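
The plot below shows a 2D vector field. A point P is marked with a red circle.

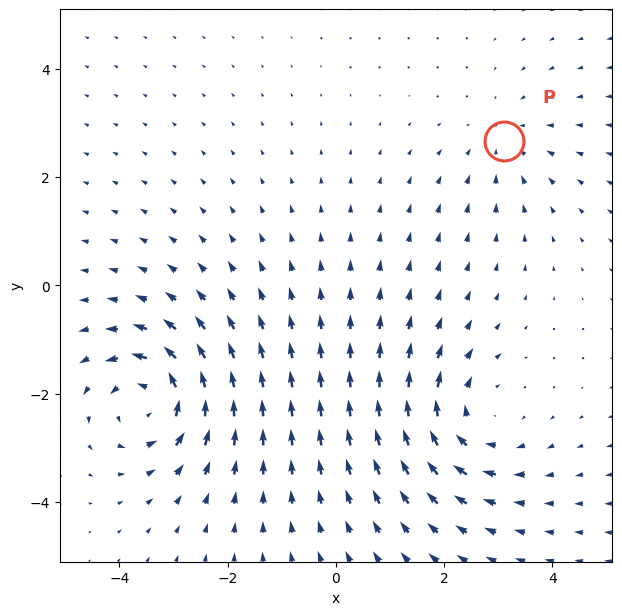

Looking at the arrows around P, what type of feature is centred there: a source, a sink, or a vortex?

At P (3.1, 2.7) the arrows converge inward. Divergence about -2, curl ≈0 — negative divergence with near-zero curl is a sink.

sink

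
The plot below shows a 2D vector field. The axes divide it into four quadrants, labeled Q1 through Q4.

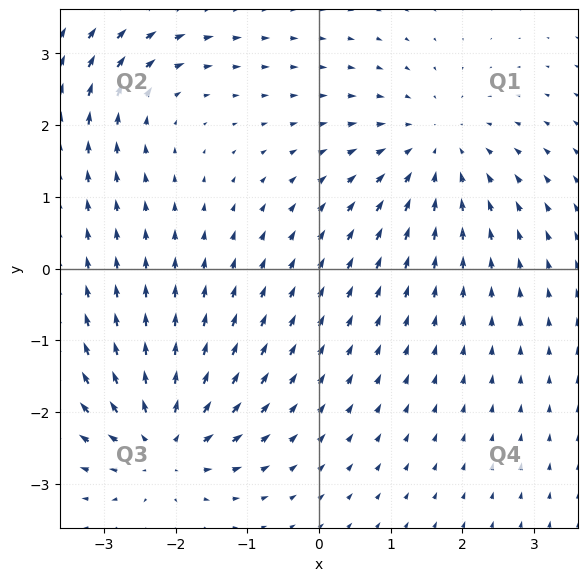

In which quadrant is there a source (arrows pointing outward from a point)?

The source sits at approximately (-2.2, -2.4), which lies in quadrant Q3. The divergence there is about +6, positive as expected for a source.

Q3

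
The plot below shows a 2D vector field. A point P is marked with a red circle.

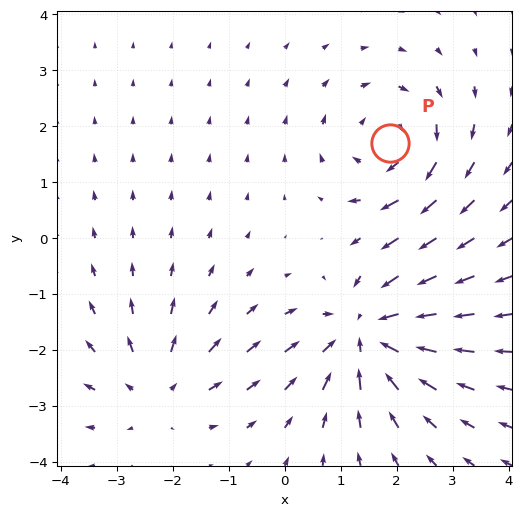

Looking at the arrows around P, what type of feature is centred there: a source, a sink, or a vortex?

At P (1.9, 1.7) the arrows circulate clockwise. Divergence ≈0, curl about -4 — near-zero divergence with nonzero curl is a vortex.

vortex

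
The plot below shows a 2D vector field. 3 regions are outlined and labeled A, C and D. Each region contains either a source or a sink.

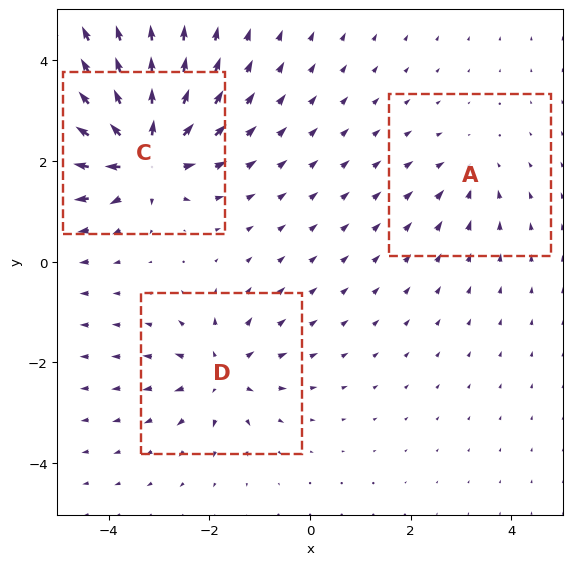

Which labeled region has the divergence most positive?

C

Divergence at each region's feature centre — A: about -2, C: about +7, D: about +4. Region C is most positive.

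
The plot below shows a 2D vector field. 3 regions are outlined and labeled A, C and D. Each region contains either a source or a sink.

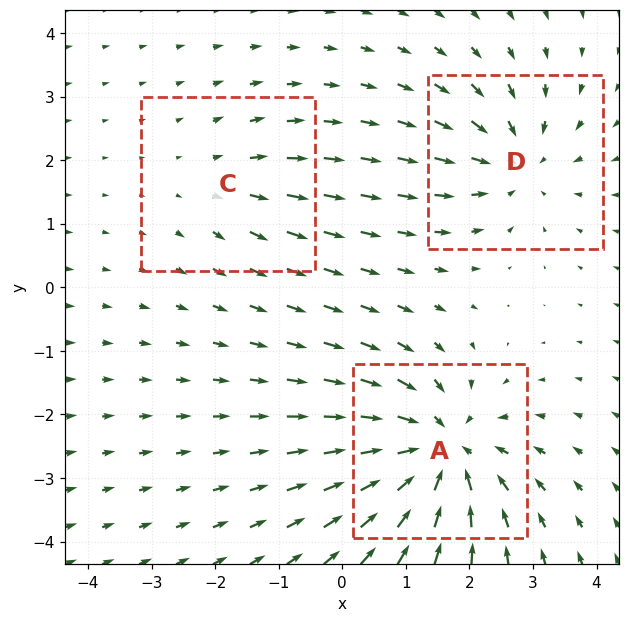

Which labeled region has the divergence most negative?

A

Divergence at each region's feature centre — A: about -5, C: about +2, D: about -3. Region A is most negative.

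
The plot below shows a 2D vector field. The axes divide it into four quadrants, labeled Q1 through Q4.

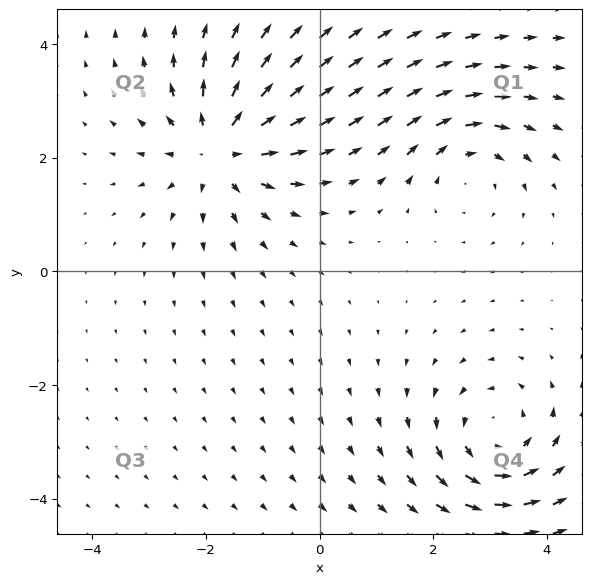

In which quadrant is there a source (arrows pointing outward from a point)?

The source sits at approximately (-1.8, 2.2), which lies in quadrant Q2. The divergence there is about +5, positive as expected for a source.

Q2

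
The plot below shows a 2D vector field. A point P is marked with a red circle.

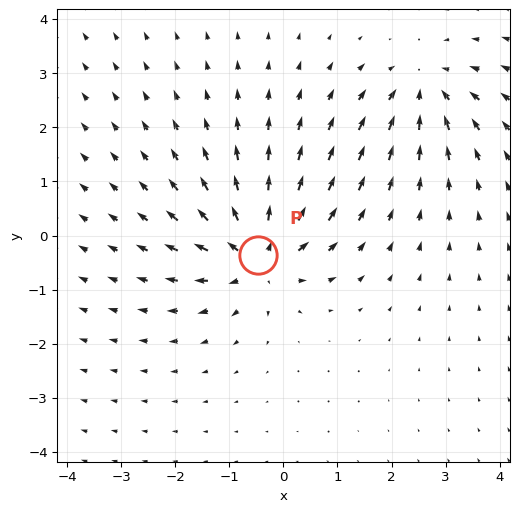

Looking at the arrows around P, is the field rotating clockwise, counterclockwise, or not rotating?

not rotating

Near P at (-0.5, -0.4) the arrows show no circulation. The curl there is ≈0.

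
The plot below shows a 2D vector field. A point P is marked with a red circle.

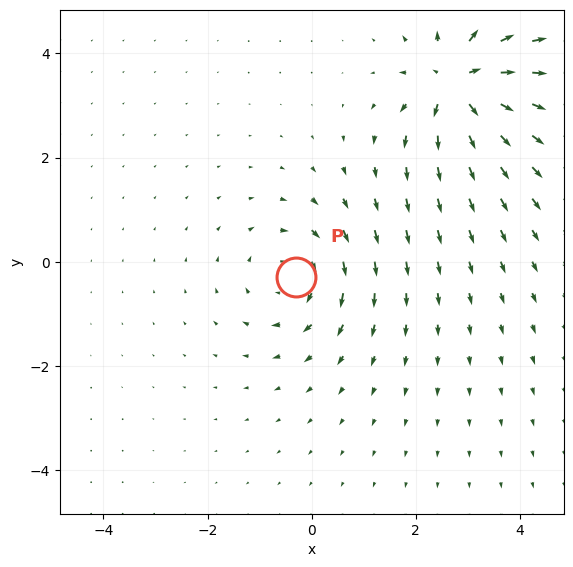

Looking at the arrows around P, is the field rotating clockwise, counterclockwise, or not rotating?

Near P at (-0.3, -0.3) the arrows circulate clockwise. The curl (z-component) there is about -4; negative curl means clockwise rotation.

clockwise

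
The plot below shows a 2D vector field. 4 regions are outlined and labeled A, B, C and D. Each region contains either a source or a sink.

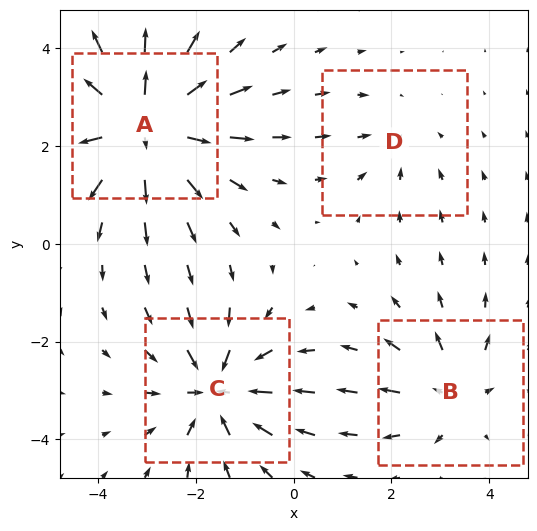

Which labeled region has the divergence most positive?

A

Divergence at each region's feature centre — A: about +6, B: about +3, C: about -5, D: about -2. Region A is most positive.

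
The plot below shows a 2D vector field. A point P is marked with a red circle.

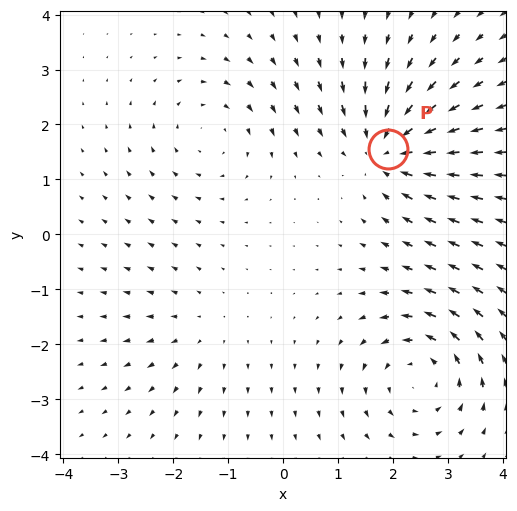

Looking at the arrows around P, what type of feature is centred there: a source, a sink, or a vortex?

At P (1.9, 1.6) the arrows converge inward. Divergence about -6, curl ≈0 — negative divergence with near-zero curl is a sink.

sink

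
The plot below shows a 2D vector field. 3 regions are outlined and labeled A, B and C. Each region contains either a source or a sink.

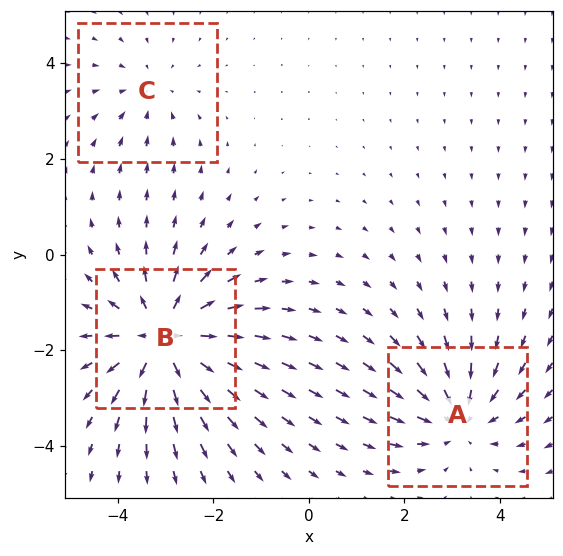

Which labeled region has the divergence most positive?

B

Divergence at each region's feature centre — A: about -3, B: about +5, C: about -2. Region B is most positive.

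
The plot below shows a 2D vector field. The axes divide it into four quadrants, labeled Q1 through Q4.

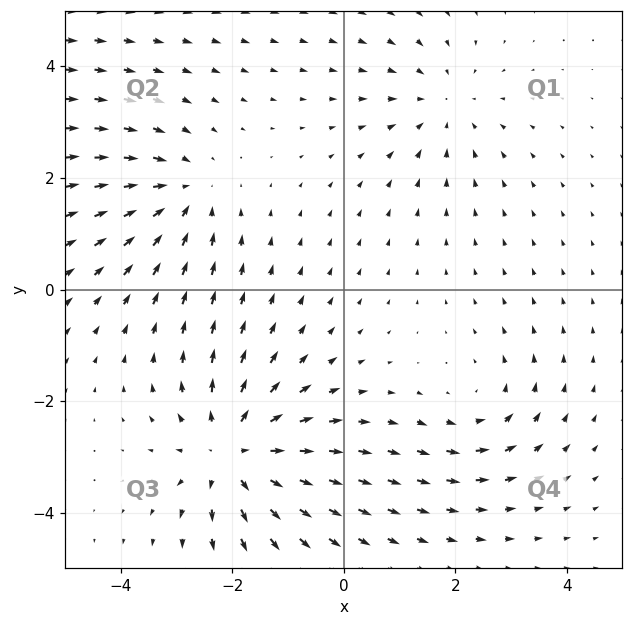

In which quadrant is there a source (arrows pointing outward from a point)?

Q3

The source sits at approximately (-2.0, -2.9), which lies in quadrant Q3. The divergence there is about +5, positive as expected for a source.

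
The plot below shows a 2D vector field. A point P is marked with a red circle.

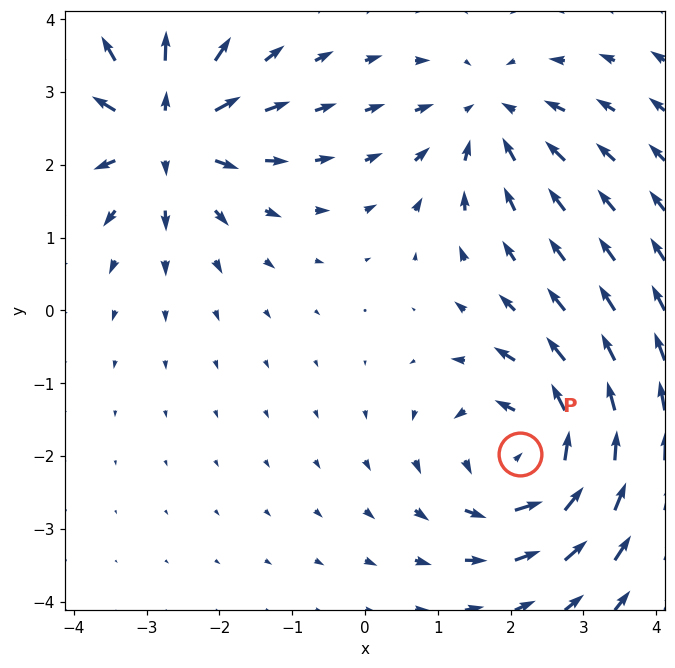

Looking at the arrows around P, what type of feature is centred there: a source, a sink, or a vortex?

vortex

At P (2.1, -2.0) the arrows circulate counterclockwise. Divergence ≈0, curl about +5 — near-zero divergence with nonzero curl is a vortex.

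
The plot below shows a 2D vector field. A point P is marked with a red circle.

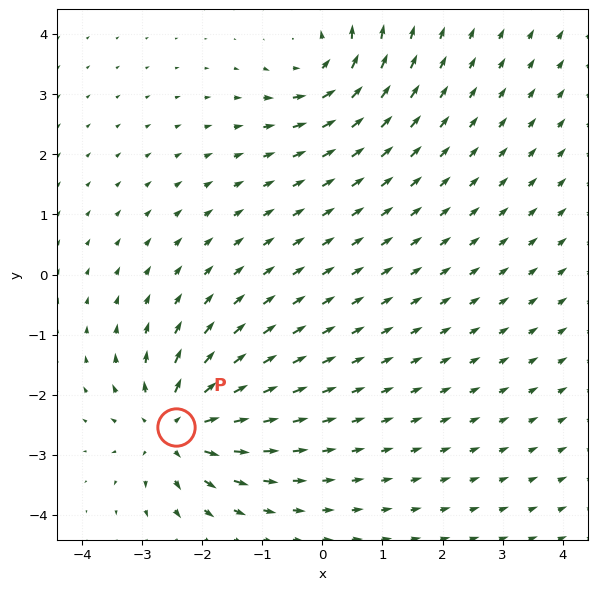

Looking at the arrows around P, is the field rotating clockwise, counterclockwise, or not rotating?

Near P at (-2.4, -2.5) the arrows show no circulation. The curl there is ≈0.

not rotating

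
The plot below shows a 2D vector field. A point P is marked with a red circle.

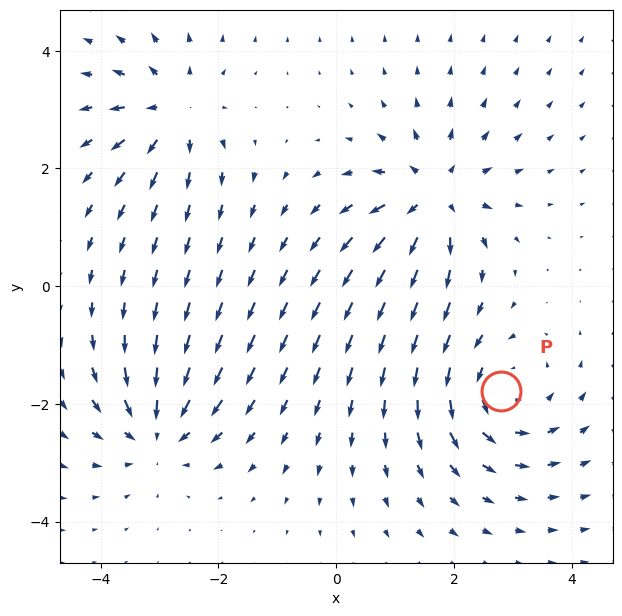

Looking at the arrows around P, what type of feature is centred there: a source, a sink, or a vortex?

vortex

At P (2.8, -1.8) the arrows circulate counterclockwise. Divergence ≈0, curl about +4 — near-zero divergence with nonzero curl is a vortex.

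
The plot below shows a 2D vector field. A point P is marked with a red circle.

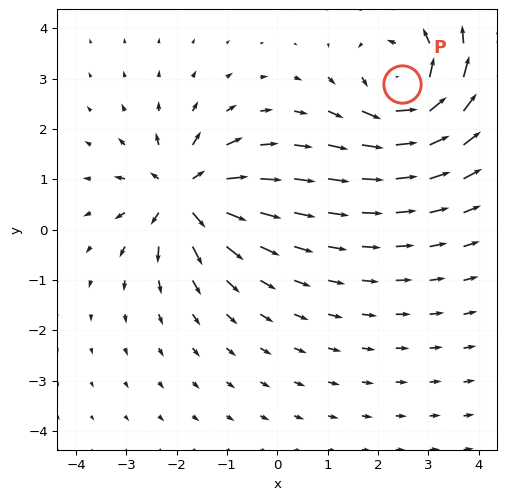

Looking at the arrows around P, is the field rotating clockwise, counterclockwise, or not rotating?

Near P at (2.5, 2.9) the arrows circulate counterclockwise. The curl (z-component) there is about +3; positive curl means counterclockwise rotation.

counterclockwise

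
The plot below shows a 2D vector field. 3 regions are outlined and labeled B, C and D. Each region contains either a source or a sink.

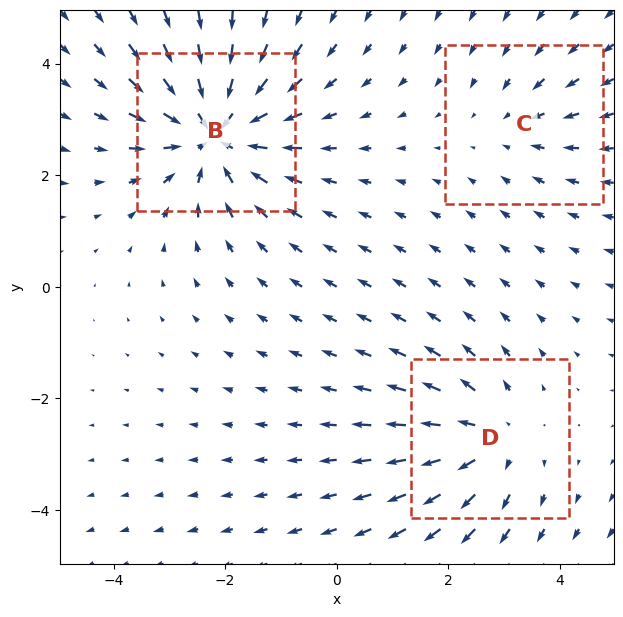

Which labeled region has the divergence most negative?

Divergence at each region's feature centre — B: about -5, C: about -2, D: about +3. Region B is most negative.

B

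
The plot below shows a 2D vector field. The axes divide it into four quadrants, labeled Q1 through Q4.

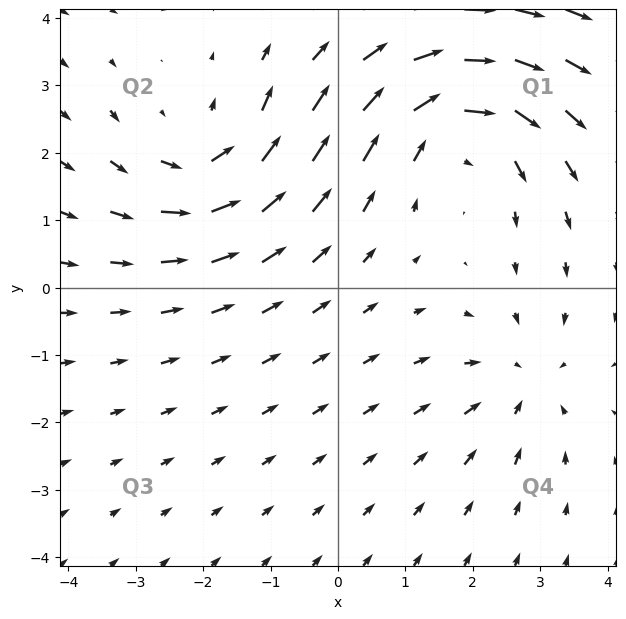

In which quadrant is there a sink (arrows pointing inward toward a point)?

Q4

The sink sits at approximately (2.7, -1.4), which lies in quadrant Q4. The divergence there is about -3, negative as expected for a sink.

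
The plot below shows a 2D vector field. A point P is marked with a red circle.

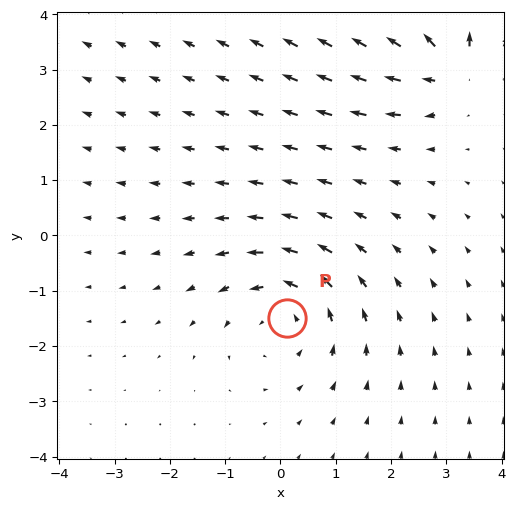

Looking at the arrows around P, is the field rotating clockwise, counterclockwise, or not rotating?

counterclockwise

Near P at (0.1, -1.5) the arrows circulate counterclockwise. The curl (z-component) there is about +3; positive curl means counterclockwise rotation.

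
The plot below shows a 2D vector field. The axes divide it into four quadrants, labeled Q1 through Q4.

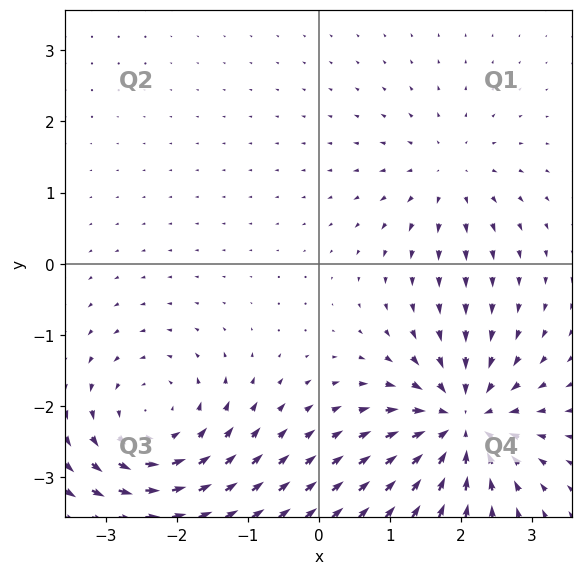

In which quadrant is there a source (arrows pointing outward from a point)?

Q1

The source sits at approximately (1.8, 1.3), which lies in quadrant Q1. The divergence there is about +3, positive as expected for a source.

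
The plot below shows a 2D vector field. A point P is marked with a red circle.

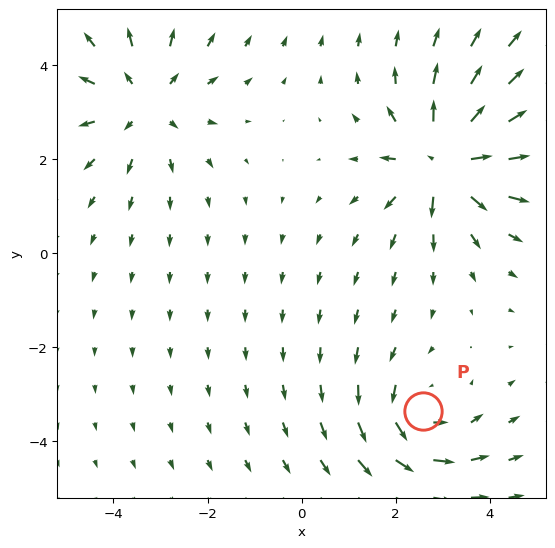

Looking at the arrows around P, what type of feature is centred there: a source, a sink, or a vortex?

At P (2.6, -3.4) the arrows circulate counterclockwise. Divergence ≈0, curl about +4 — near-zero divergence with nonzero curl is a vortex.

vortex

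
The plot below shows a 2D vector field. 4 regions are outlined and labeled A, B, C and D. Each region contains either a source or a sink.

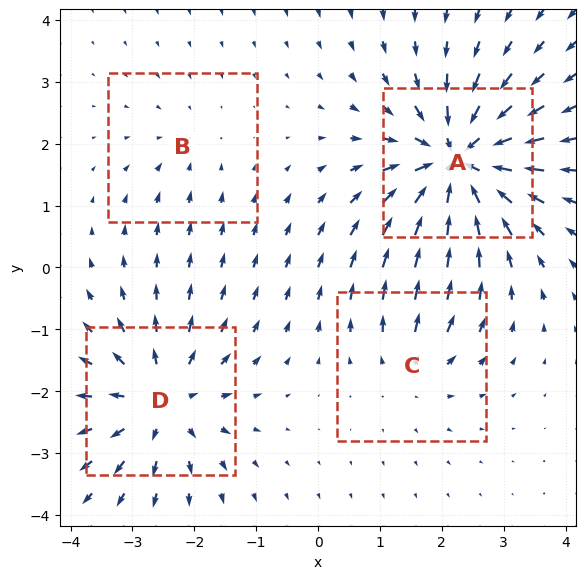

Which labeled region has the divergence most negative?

Divergence at each region's feature centre — A: about -8, B: about -2, C: about +3, D: about +6. Region A is most negative.

A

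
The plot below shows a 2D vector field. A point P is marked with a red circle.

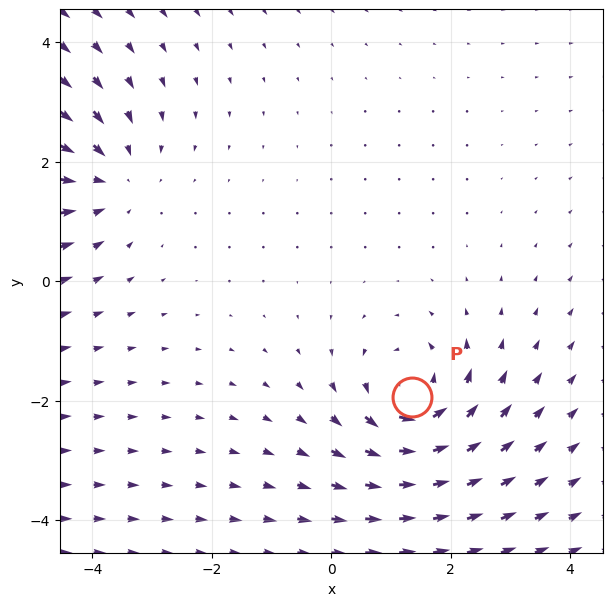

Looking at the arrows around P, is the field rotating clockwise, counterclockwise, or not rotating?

counterclockwise

Near P at (1.3, -1.9) the arrows circulate counterclockwise. The curl (z-component) there is about +4; positive curl means counterclockwise rotation.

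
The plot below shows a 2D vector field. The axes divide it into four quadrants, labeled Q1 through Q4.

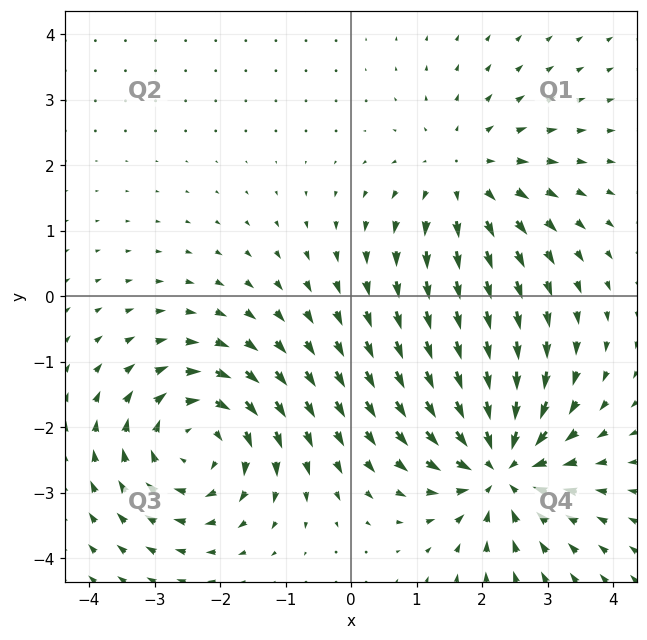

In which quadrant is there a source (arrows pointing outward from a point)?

The source sits at approximately (1.7, 1.8), which lies in quadrant Q1. The divergence there is about +3, positive as expected for a source.

Q1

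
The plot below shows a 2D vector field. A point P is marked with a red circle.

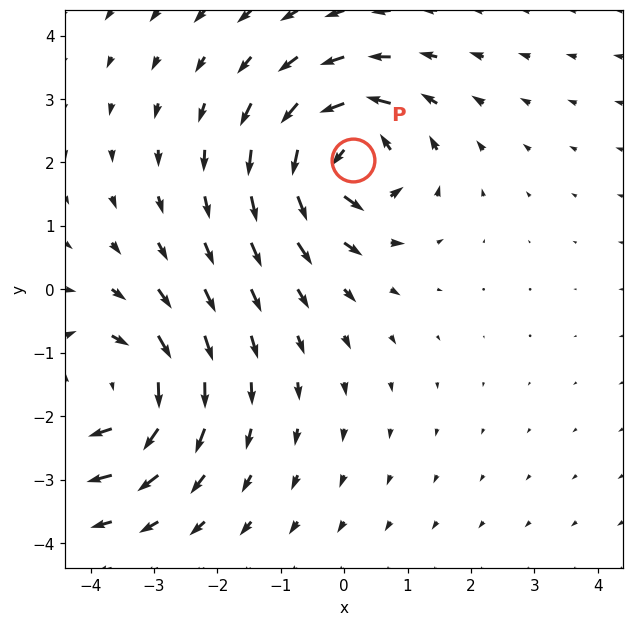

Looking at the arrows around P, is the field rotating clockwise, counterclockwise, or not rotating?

Near P at (0.1, 2.0) the arrows circulate counterclockwise. The curl (z-component) there is about +6; positive curl means counterclockwise rotation.

counterclockwise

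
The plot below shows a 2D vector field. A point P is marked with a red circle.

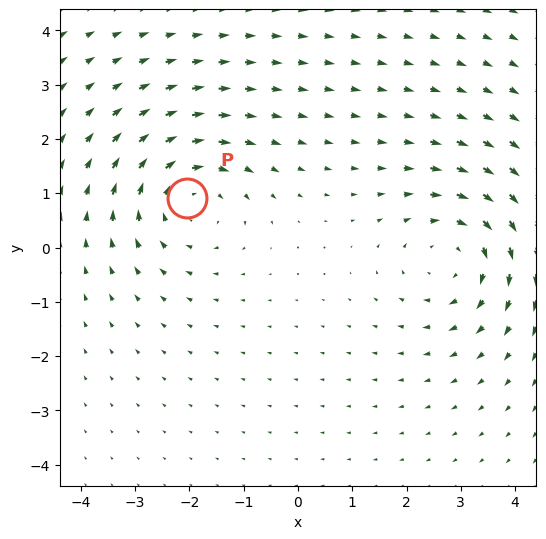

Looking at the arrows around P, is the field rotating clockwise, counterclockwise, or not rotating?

Near P at (-2.0, 0.9) the arrows circulate clockwise. The curl (z-component) there is about -4; negative curl means clockwise rotation.

clockwise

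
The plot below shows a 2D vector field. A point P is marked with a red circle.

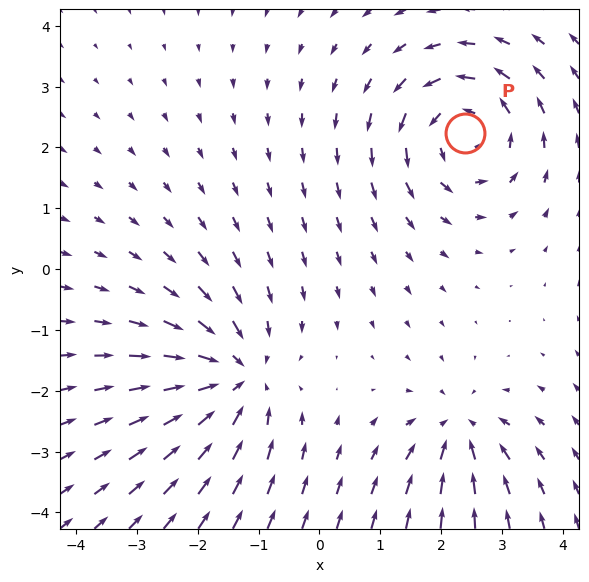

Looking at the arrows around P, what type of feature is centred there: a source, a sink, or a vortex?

vortex

At P (2.4, 2.2) the arrows circulate counterclockwise. Divergence ≈0, curl about +4 — near-zero divergence with nonzero curl is a vortex.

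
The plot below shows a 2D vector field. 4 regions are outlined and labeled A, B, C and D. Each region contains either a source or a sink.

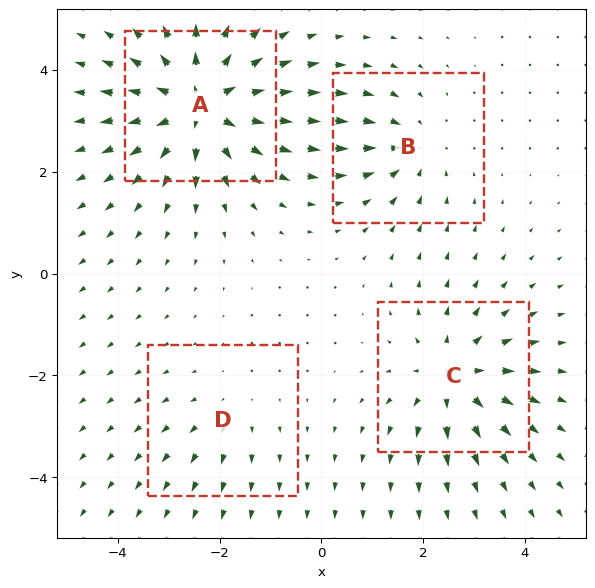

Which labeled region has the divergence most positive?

A

Divergence at each region's feature centre — A: about +8, B: about -4, C: about +5, D: about +2. Region A is most positive.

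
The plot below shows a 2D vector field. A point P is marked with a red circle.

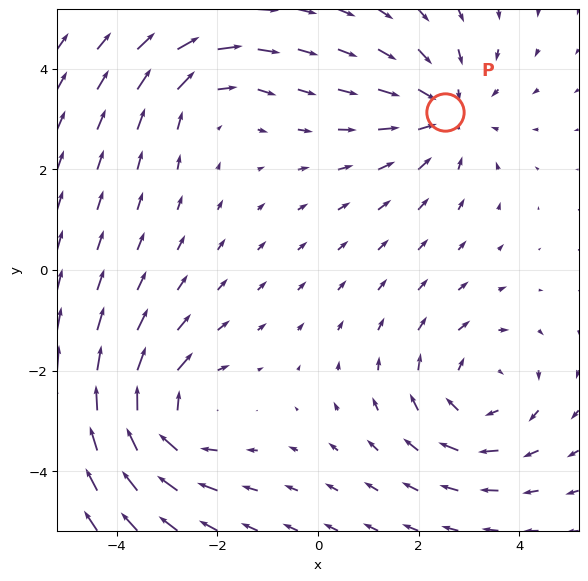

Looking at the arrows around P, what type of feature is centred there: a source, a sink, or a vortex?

At P (2.5, 3.1) the arrows converge inward. Divergence about -3, curl ≈0 — negative divergence with near-zero curl is a sink.

sink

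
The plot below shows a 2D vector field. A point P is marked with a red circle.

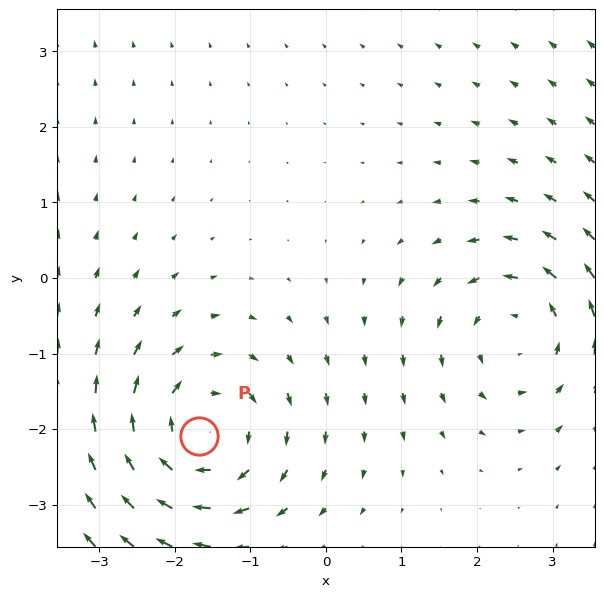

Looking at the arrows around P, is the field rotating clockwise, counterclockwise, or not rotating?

Near P at (-1.7, -2.1) the arrows circulate clockwise. The curl (z-component) there is about -3; negative curl means clockwise rotation.

clockwise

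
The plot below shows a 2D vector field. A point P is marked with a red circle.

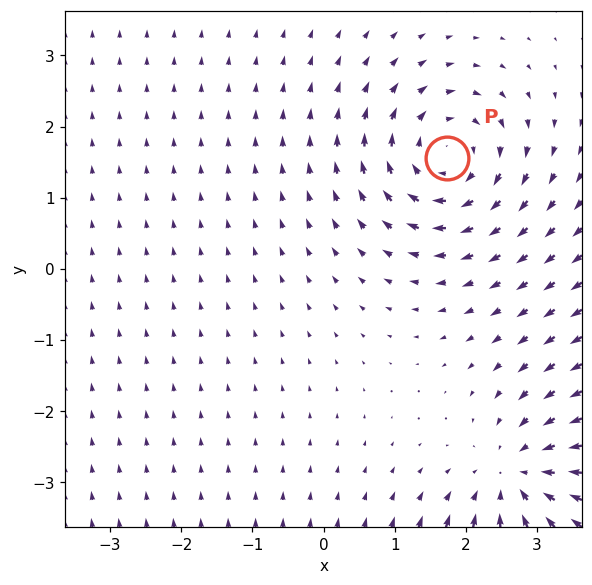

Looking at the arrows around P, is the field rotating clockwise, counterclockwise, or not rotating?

Near P at (1.7, 1.6) the arrows circulate clockwise. The curl (z-component) there is about -4; negative curl means clockwise rotation.

clockwise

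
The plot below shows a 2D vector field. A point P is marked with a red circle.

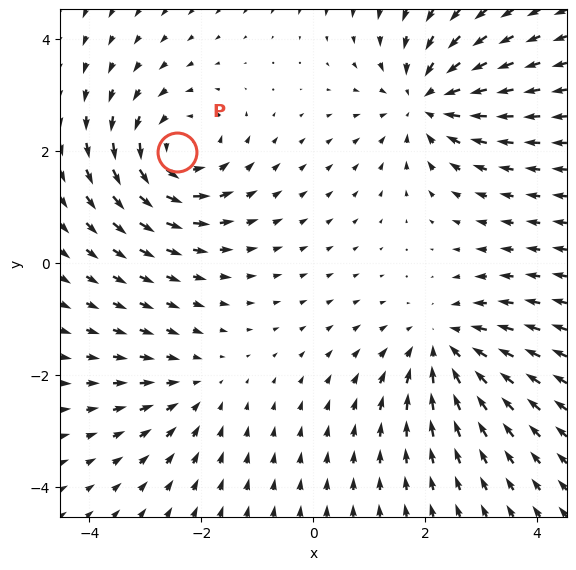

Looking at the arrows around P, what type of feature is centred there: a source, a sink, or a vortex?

vortex

At P (-2.4, 2.0) the arrows circulate counterclockwise. Divergence ≈0, curl about +5 — near-zero divergence with nonzero curl is a vortex.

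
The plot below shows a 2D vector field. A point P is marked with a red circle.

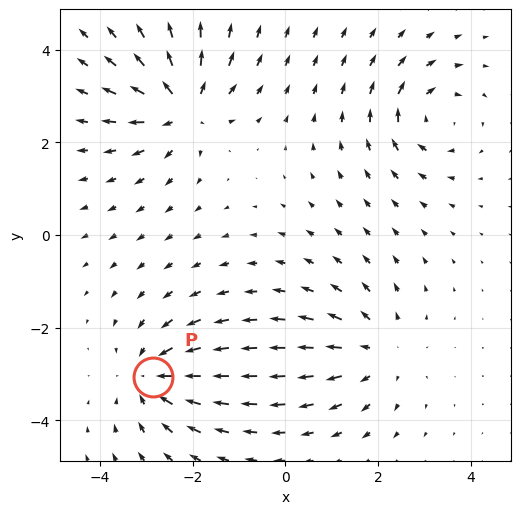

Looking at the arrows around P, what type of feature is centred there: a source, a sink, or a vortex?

At P (-2.9, -3.1) the arrows converge inward. Divergence about -4, curl ≈0 — negative divergence with near-zero curl is a sink.

sink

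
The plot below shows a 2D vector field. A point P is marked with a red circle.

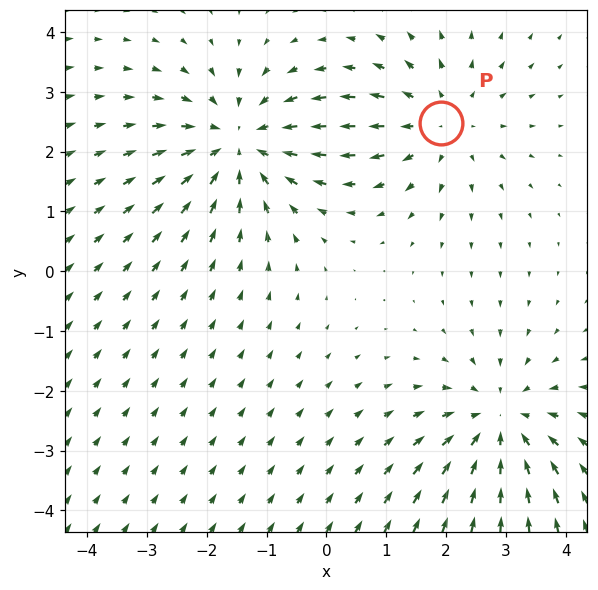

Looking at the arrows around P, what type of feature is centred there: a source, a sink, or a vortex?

source

At P (1.9, 2.5) the arrows spread outward. Divergence about +3, curl ≈0 — positive divergence with near-zero curl is a source.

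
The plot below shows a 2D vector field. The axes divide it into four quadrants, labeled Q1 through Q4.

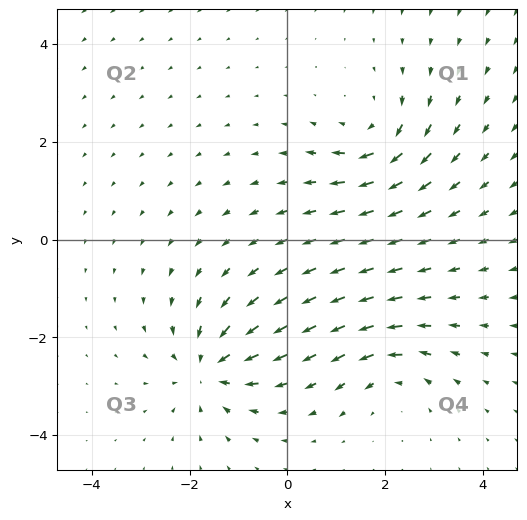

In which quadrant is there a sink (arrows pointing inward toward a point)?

The sink sits at approximately (-1.6, -2.6), which lies in quadrant Q3. The divergence there is about -5, negative as expected for a sink.

Q3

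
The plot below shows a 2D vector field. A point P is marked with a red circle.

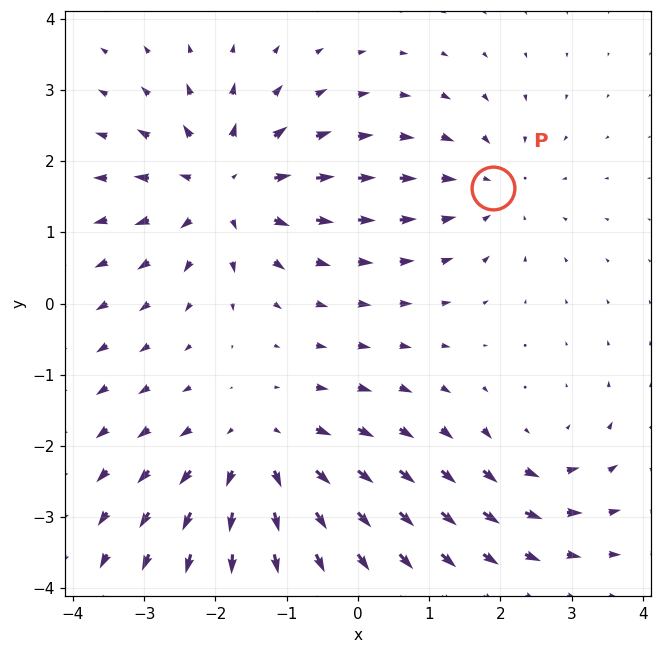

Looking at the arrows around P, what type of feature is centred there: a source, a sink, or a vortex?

At P (1.9, 1.6) the arrows converge inward. Divergence about -3, curl ≈0 — negative divergence with near-zero curl is a sink.

sink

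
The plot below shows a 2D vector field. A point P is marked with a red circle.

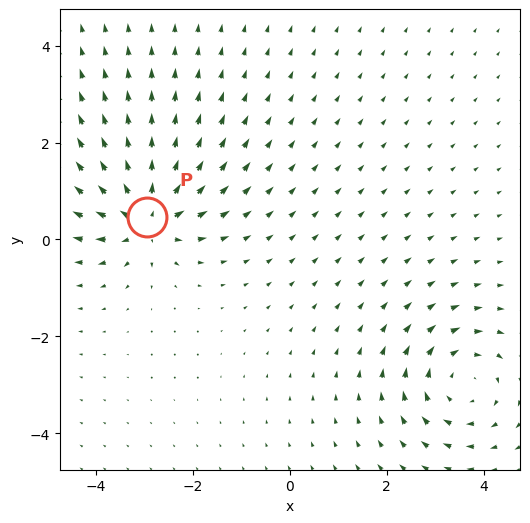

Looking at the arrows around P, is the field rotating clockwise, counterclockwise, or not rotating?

Near P at (-3.0, 0.5) the arrows show no circulation. The curl there is ≈0.

not rotating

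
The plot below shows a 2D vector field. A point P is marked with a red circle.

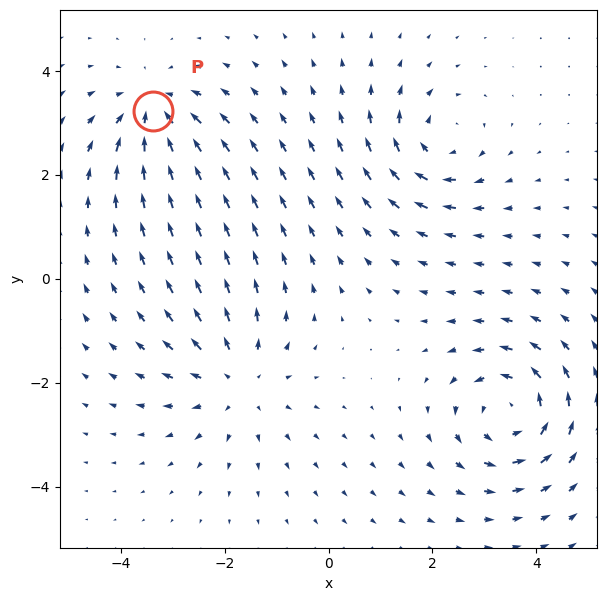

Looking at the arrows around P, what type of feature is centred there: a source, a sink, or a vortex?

sink

At P (-3.4, 3.2) the arrows converge inward. Divergence about -5, curl ≈0 — negative divergence with near-zero curl is a sink.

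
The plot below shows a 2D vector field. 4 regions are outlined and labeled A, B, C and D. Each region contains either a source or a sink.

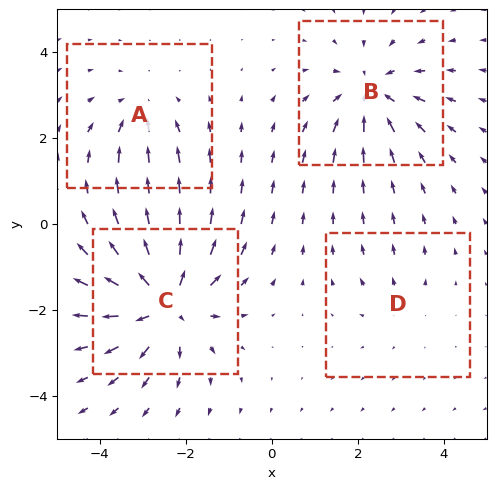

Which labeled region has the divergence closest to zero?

D

Divergence at each region's feature centre — A: about -3, B: about -5, C: about +7, D: about +2. Region D is closest to zero.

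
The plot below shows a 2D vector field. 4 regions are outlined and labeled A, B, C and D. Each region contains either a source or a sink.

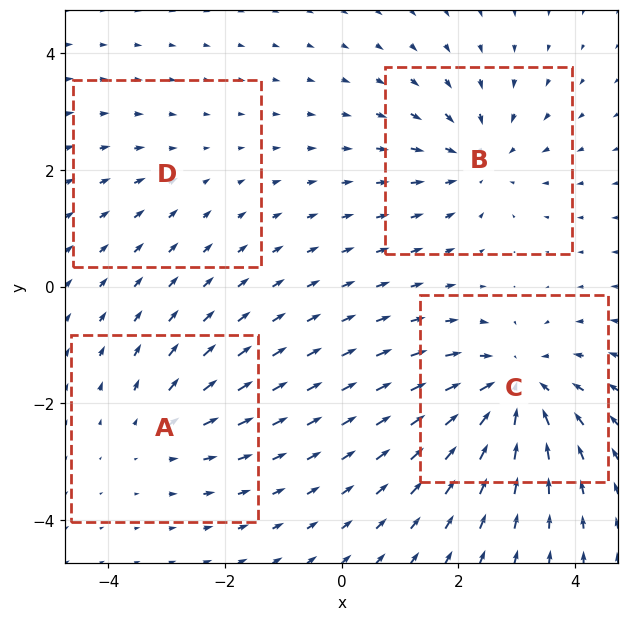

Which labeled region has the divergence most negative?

C

Divergence at each region's feature centre — A: about +3, B: about -5, C: about -6, D: about -2. Region C is most negative.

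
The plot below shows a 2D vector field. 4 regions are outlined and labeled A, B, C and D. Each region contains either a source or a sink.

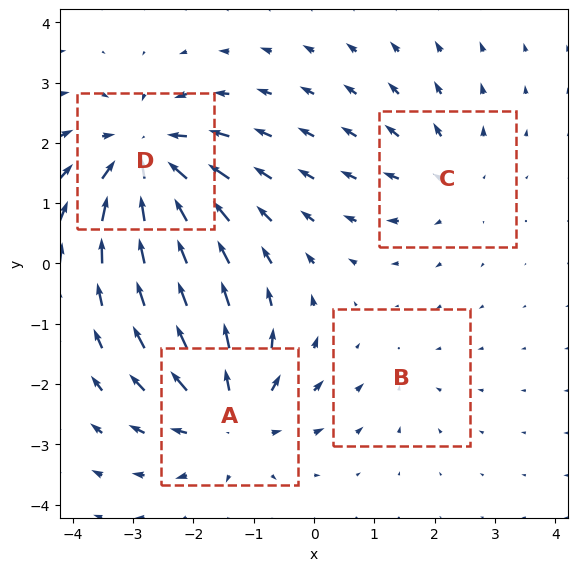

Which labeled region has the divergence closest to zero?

Divergence at each region's feature centre — A: about +5, B: about -2, C: about +3, D: about -6. Region B is closest to zero.

B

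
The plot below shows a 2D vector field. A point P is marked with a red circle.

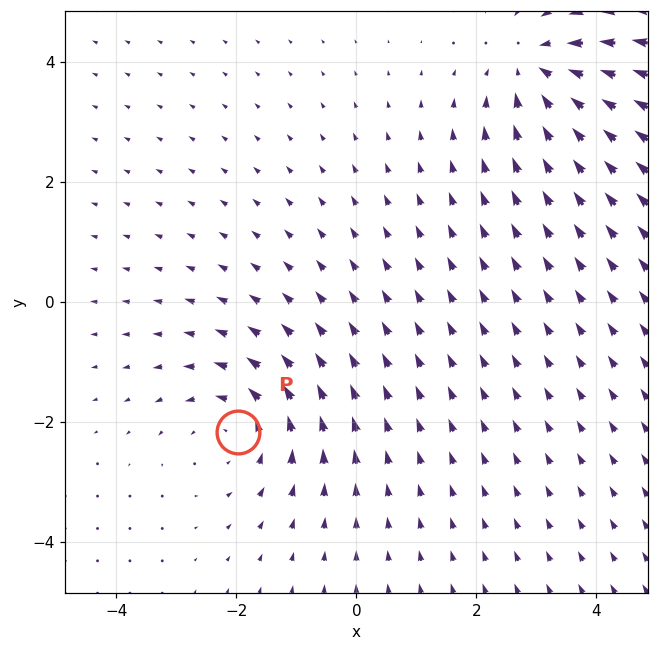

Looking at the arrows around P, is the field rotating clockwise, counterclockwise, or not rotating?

counterclockwise

Near P at (-2.0, -2.2) the arrows circulate counterclockwise. The curl (z-component) there is about +3; positive curl means counterclockwise rotation.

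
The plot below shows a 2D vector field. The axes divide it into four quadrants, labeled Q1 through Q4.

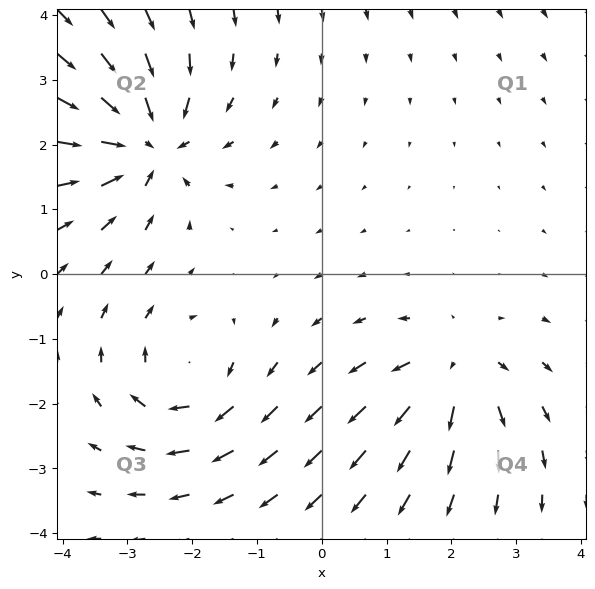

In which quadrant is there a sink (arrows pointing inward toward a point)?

The sink sits at approximately (-2.7, 2.0), which lies in quadrant Q2. The divergence there is about -7, negative as expected for a sink.

Q2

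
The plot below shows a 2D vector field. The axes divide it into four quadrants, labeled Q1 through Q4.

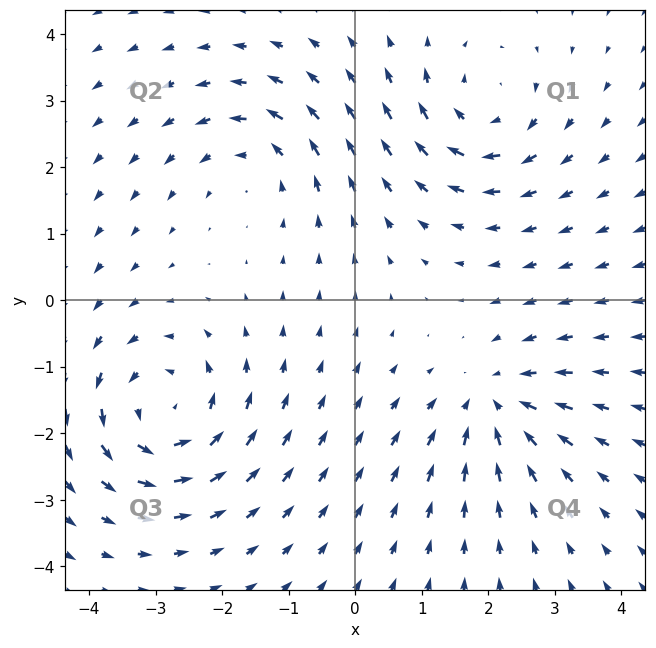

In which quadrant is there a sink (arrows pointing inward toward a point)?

The sink sits at approximately (2.1, -1.6), which lies in quadrant Q4. The divergence there is about -4, negative as expected for a sink.

Q4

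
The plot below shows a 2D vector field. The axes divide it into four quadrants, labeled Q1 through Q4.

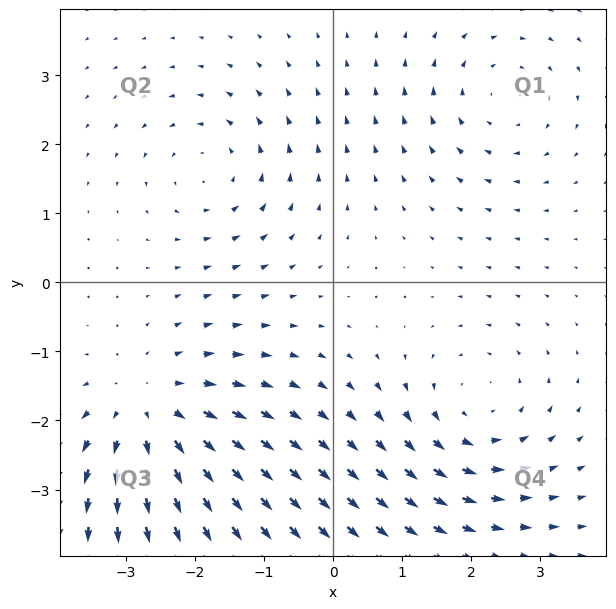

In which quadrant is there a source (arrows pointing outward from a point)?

Q3

The source sits at approximately (-2.7, -1.9), which lies in quadrant Q3. The divergence there is about +4, positive as expected for a source.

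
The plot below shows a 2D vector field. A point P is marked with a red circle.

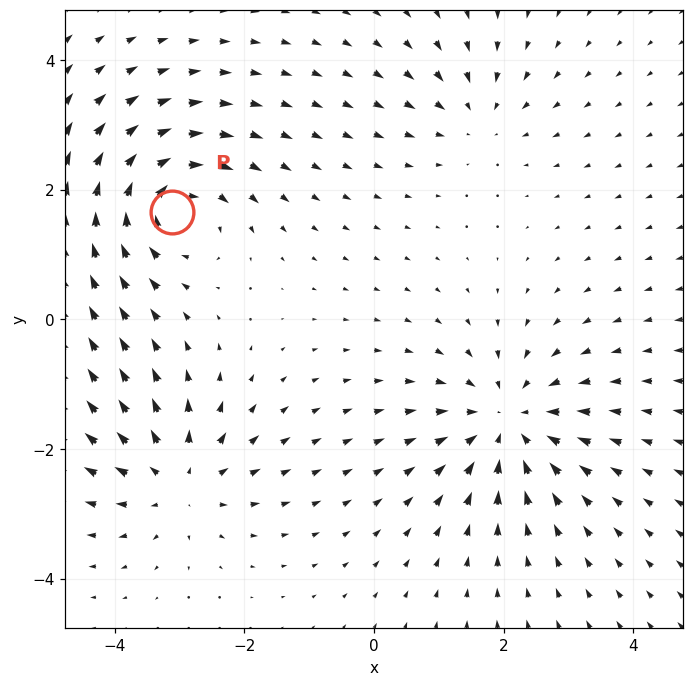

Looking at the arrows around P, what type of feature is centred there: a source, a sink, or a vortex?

At P (-3.1, 1.7) the arrows circulate clockwise. Divergence ≈0, curl about -5 — near-zero divergence with nonzero curl is a vortex.

vortex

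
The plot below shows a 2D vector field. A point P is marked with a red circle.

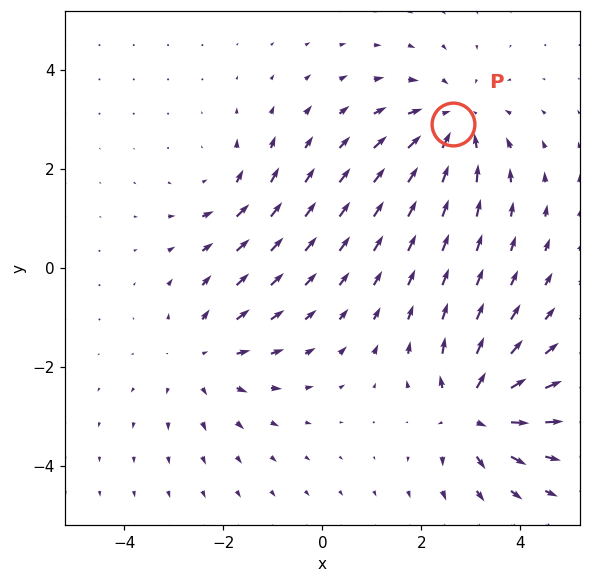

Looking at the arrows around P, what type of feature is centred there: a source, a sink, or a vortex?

sink

At P (2.6, 2.9) the arrows converge inward. Divergence about -4, curl ≈0 — negative divergence with near-zero curl is a sink.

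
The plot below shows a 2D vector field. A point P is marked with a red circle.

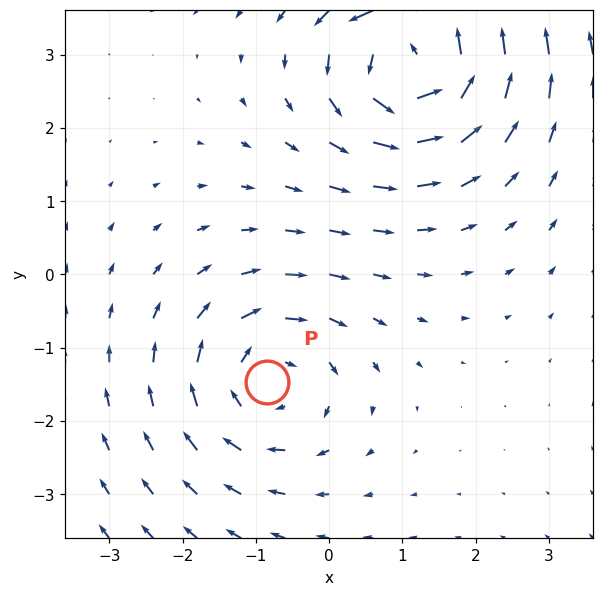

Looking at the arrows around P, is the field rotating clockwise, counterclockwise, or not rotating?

Near P at (-0.9, -1.5) the arrows circulate clockwise. The curl (z-component) there is about -3; negative curl means clockwise rotation.

clockwise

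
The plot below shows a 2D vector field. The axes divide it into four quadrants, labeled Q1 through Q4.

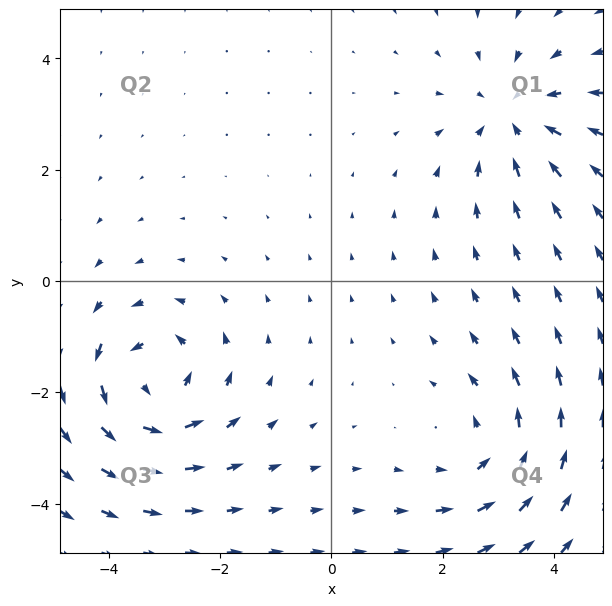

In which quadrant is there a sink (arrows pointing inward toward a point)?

Q1

The sink sits at approximately (3.3, 3.0), which lies in quadrant Q1. The divergence there is about -4, negative as expected for a sink.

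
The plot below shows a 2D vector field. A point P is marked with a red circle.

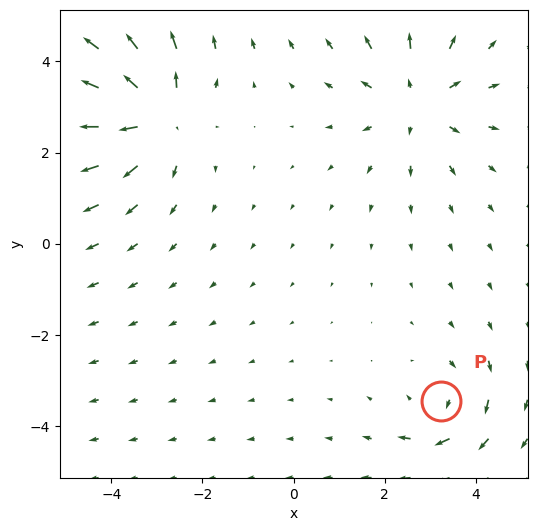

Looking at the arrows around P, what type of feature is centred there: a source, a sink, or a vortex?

At P (3.2, -3.4) the arrows circulate clockwise. Divergence ≈0, curl about -4 — near-zero divergence with nonzero curl is a vortex.

vortex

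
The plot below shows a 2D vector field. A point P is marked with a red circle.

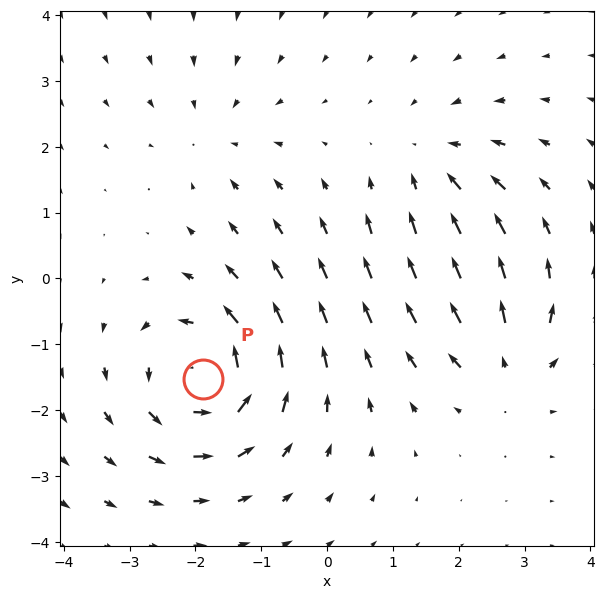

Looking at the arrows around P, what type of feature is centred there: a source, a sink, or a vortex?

vortex

At P (-1.9, -1.5) the arrows circulate counterclockwise. Divergence ≈0, curl about +6 — near-zero divergence with nonzero curl is a vortex.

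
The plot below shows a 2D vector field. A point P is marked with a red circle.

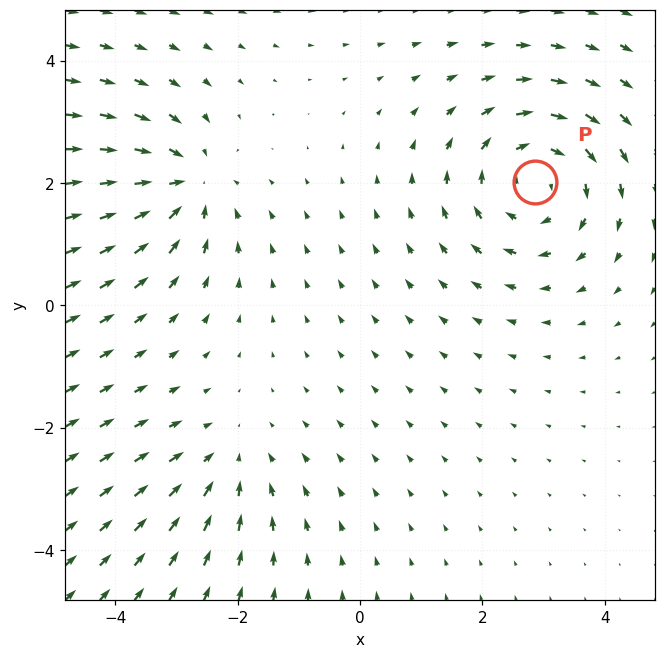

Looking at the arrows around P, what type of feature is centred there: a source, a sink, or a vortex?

vortex

At P (2.9, 2.0) the arrows circulate clockwise. Divergence ≈0, curl about -4 — near-zero divergence with nonzero curl is a vortex.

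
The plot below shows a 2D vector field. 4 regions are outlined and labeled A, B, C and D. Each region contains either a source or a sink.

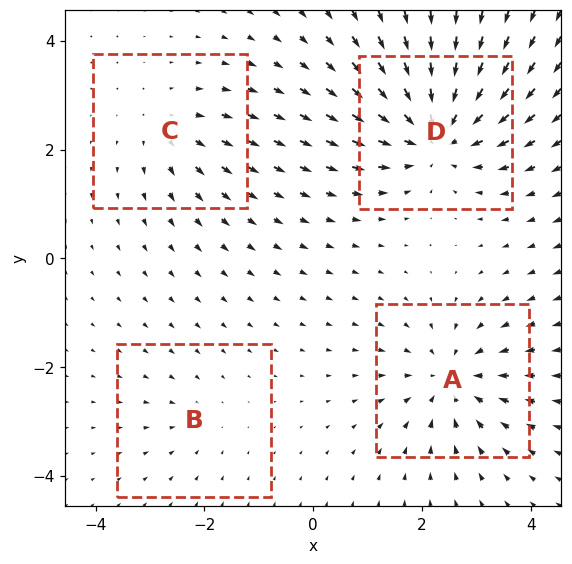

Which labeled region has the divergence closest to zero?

Divergence at each region's feature centre — A: about -5, B: about -2, C: about +3, D: about -7. Region B is closest to zero.

B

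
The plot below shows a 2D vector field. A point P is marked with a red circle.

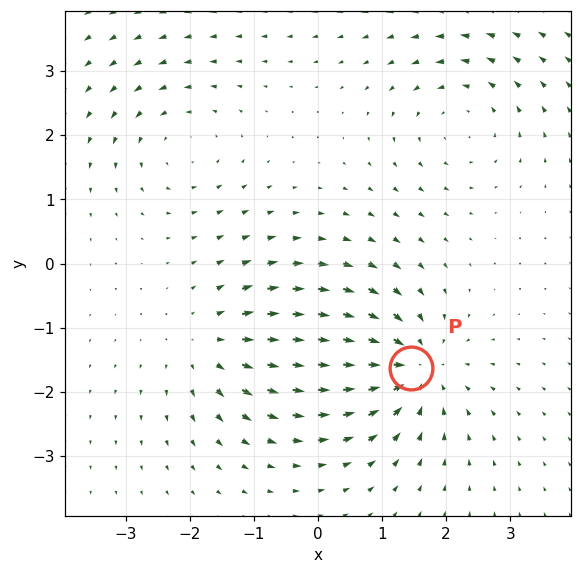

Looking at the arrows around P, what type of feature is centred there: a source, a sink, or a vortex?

At P (1.5, -1.6) the arrows converge inward. Divergence about -6, curl ≈0 — negative divergence with near-zero curl is a sink.

sink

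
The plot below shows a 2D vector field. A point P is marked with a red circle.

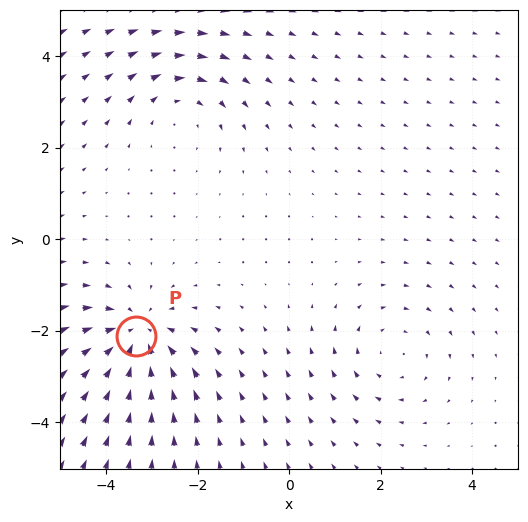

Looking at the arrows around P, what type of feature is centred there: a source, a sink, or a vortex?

At P (-3.3, -2.1) the arrows converge inward. Divergence about -5, curl ≈0 — negative divergence with near-zero curl is a sink.

sink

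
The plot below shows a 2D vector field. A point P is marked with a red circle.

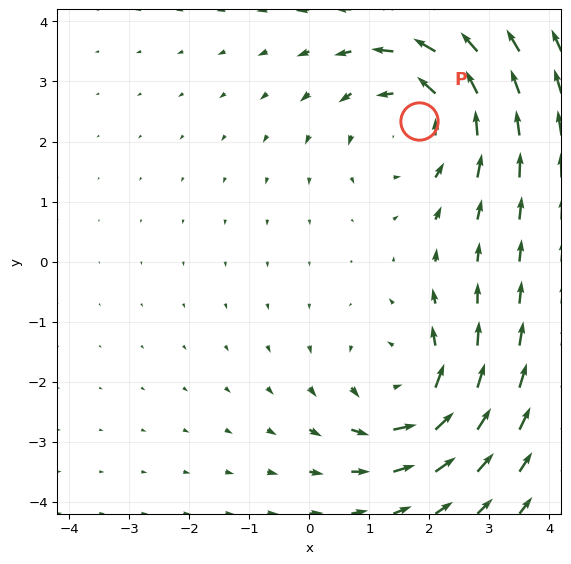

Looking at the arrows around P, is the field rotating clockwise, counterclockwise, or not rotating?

counterclockwise

Near P at (1.8, 2.3) the arrows circulate counterclockwise. The curl (z-component) there is about +3; positive curl means counterclockwise rotation.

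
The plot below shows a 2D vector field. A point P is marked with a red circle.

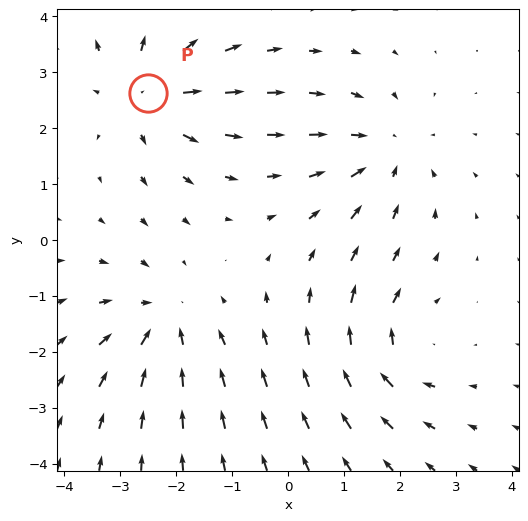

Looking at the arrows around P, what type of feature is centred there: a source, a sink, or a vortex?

At P (-2.5, 2.6) the arrows spread outward. Divergence about +5, curl ≈0 — positive divergence with near-zero curl is a source.

source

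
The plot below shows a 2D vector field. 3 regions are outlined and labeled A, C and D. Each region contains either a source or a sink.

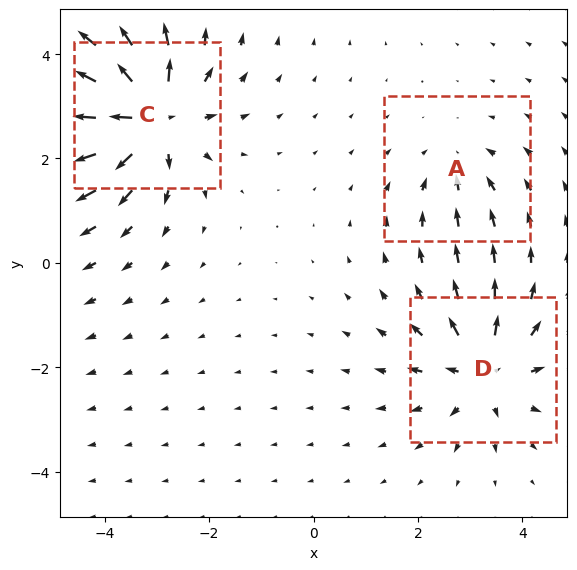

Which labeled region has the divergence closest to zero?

Divergence at each region's feature centre — A: about -2, C: about +6, D: about +4. Region A is closest to zero.

A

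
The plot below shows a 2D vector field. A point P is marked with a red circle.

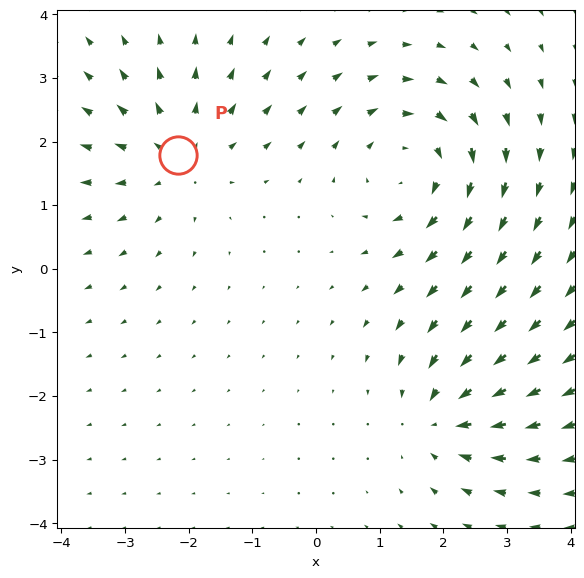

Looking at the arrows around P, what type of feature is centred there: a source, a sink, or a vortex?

At P (-2.2, 1.8) the arrows spread outward. Divergence about +3, curl ≈0 — positive divergence with near-zero curl is a source.

source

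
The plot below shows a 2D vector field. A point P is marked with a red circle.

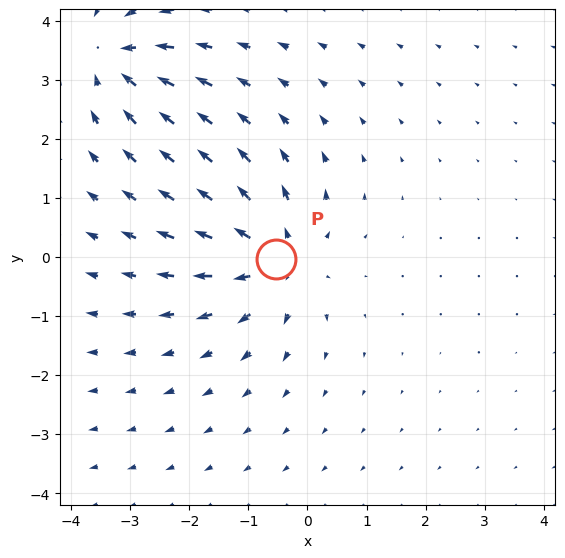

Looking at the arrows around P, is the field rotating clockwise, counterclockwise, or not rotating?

not rotating

Near P at (-0.5, -0.0) the arrows show no circulation. The curl there is ≈0.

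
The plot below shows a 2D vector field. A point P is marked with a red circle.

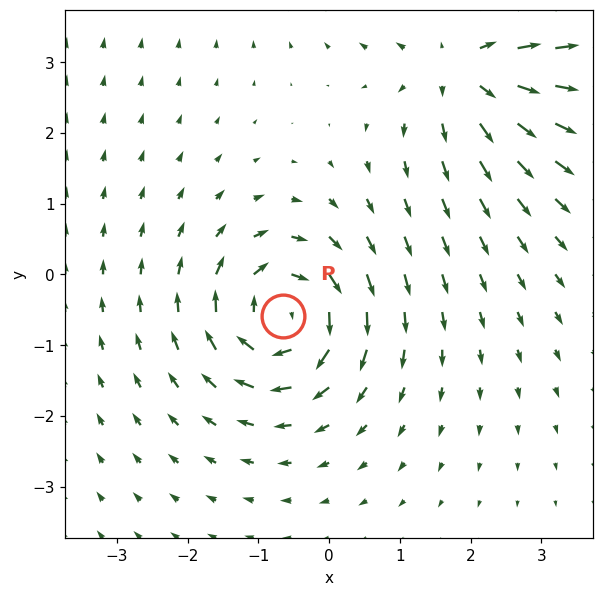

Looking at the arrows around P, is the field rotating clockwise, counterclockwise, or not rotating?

clockwise

Near P at (-0.7, -0.6) the arrows circulate clockwise. The curl (z-component) there is about -6; negative curl means clockwise rotation.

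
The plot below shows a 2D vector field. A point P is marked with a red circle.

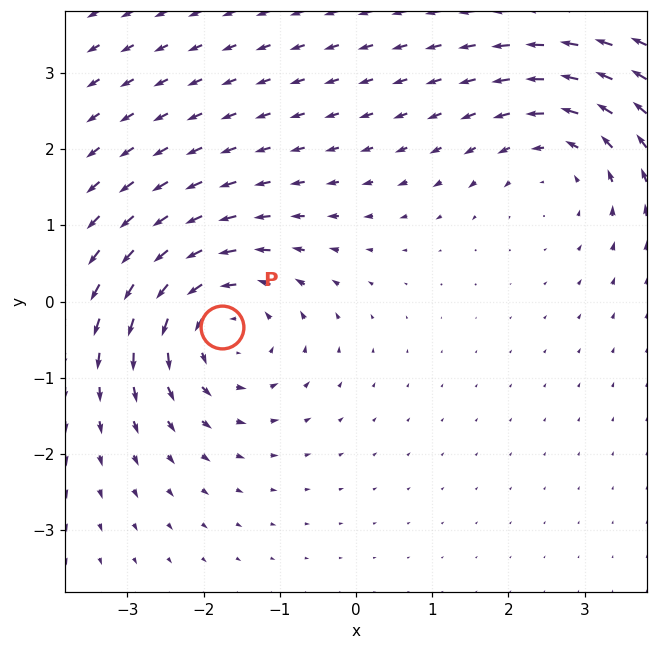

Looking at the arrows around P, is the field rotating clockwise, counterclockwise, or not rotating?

Near P at (-1.8, -0.3) the arrows circulate counterclockwise. The curl (z-component) there is about +4; positive curl means counterclockwise rotation.

counterclockwise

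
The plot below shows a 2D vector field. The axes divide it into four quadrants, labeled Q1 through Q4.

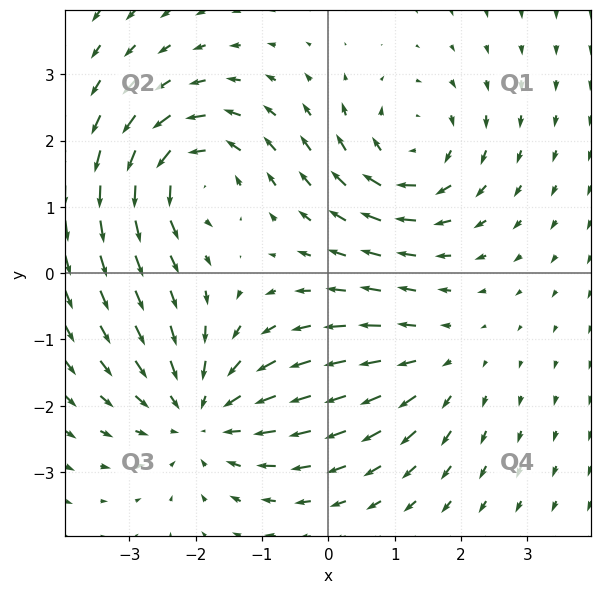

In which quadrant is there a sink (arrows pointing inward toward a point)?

Q3

The sink sits at approximately (-1.9, -2.1), which lies in quadrant Q3. The divergence there is about -4, negative as expected for a sink.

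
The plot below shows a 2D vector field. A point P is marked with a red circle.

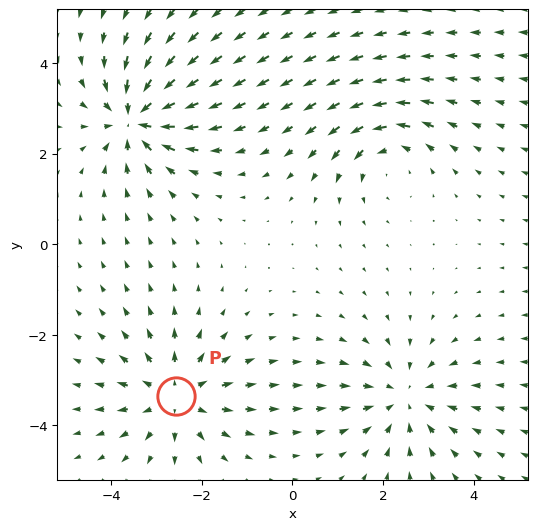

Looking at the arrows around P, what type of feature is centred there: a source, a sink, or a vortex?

At P (-2.6, -3.4) the arrows spread outward. Divergence about +5, curl ≈0 — positive divergence with near-zero curl is a source.

source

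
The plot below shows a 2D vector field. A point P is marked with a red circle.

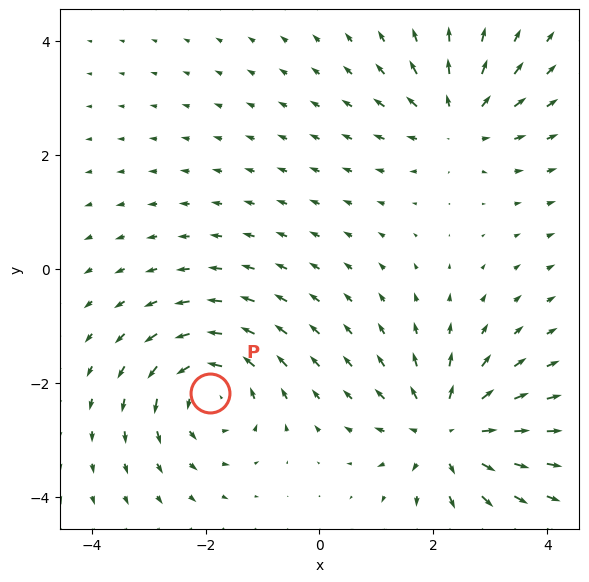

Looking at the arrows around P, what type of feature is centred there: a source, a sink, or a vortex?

vortex

At P (-1.9, -2.2) the arrows circulate counterclockwise. Divergence ≈0, curl about +4 — near-zero divergence with nonzero curl is a vortex.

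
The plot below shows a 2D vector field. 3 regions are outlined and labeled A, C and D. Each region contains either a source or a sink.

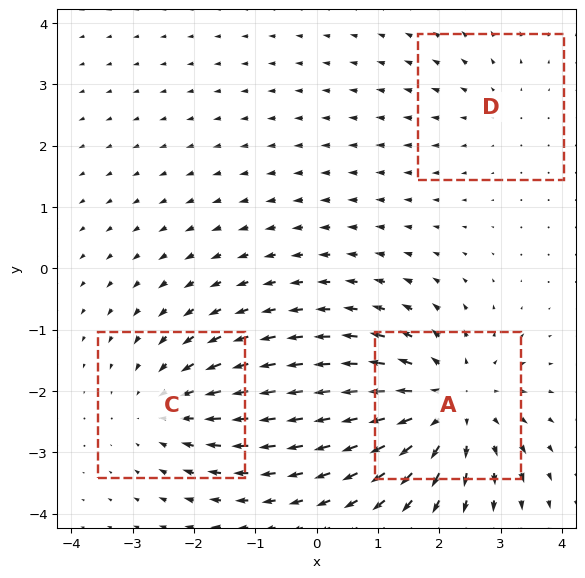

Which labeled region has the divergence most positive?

Divergence at each region's feature centre — A: about +4, C: about -3, D: about +2. Region A is most positive.

A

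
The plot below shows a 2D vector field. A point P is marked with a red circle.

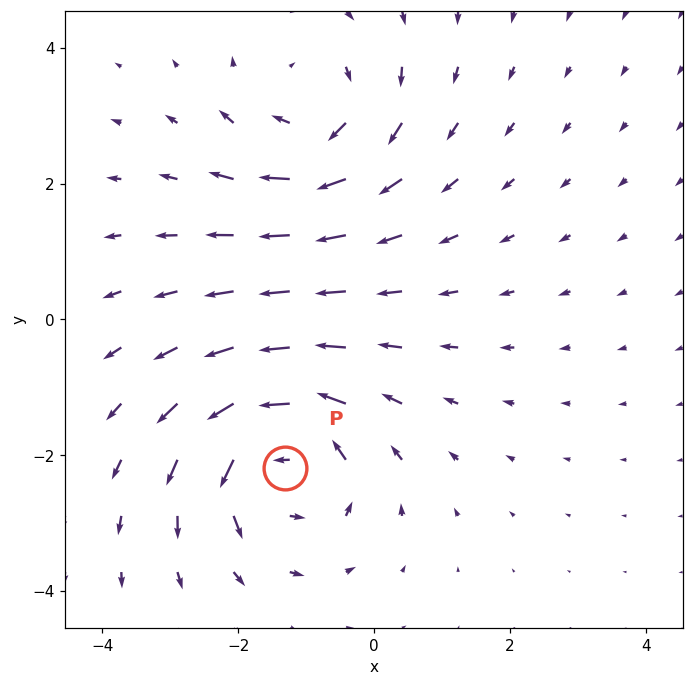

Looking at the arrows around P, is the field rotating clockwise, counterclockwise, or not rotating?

Near P at (-1.3, -2.2) the arrows circulate counterclockwise. The curl (z-component) there is about +6; positive curl means counterclockwise rotation.

counterclockwise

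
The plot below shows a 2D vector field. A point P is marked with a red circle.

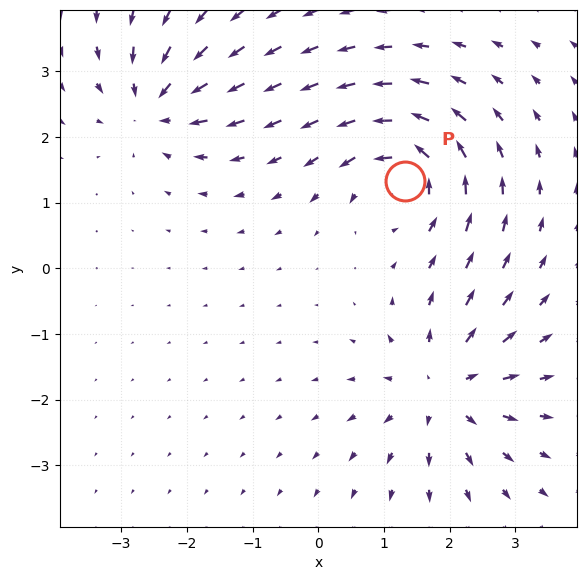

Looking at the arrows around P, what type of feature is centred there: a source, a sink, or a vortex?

At P (1.3, 1.3) the arrows circulate counterclockwise. Divergence ≈0, curl about +4 — near-zero divergence with nonzero curl is a vortex.

vortex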